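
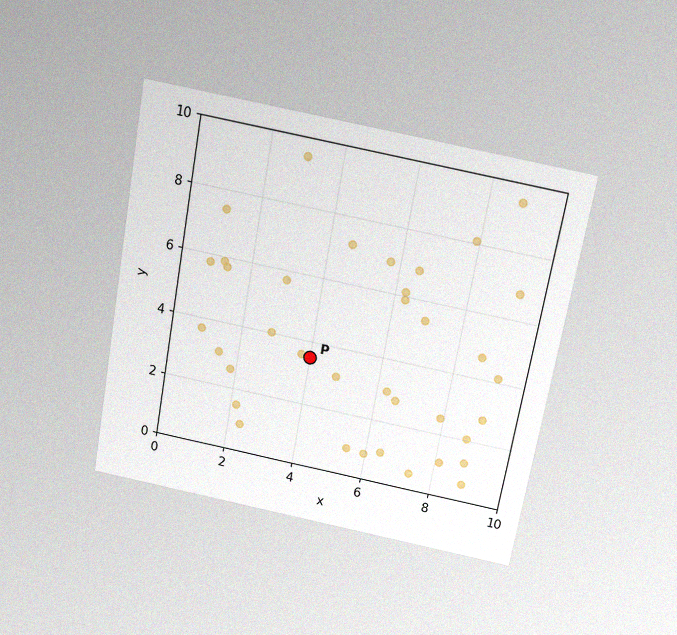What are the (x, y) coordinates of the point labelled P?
(4, 3.5)

The chart is tilted about 10° clockwise and viewed slightly from above, with some photo noise. Following the gridlines from P to each axis, P sits at (4, 3.5).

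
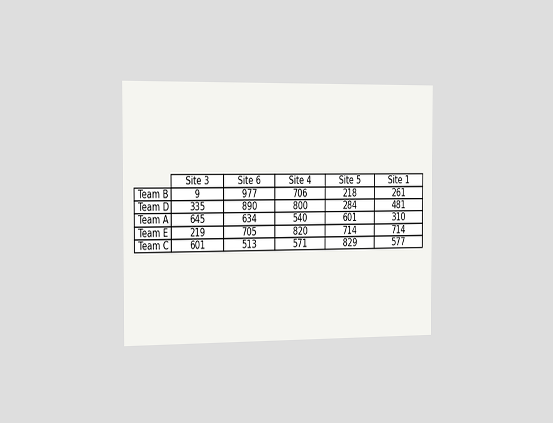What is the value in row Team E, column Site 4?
820

The chart is viewed slightly from the left. The (Team E, Site 4) cell reads 820.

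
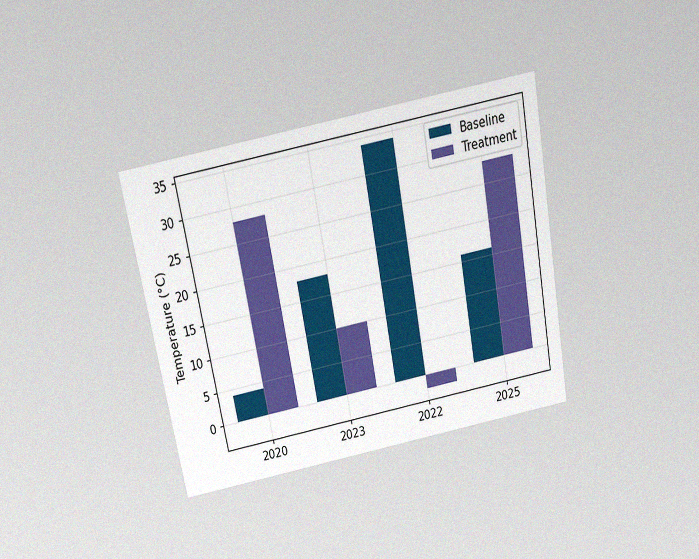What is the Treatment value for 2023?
10°C

The chart is tilted about 11° counter-clockwise and viewed slightly from above, with some photo noise. The Treatment bar at 2023 reaches 10°C on the y-axis.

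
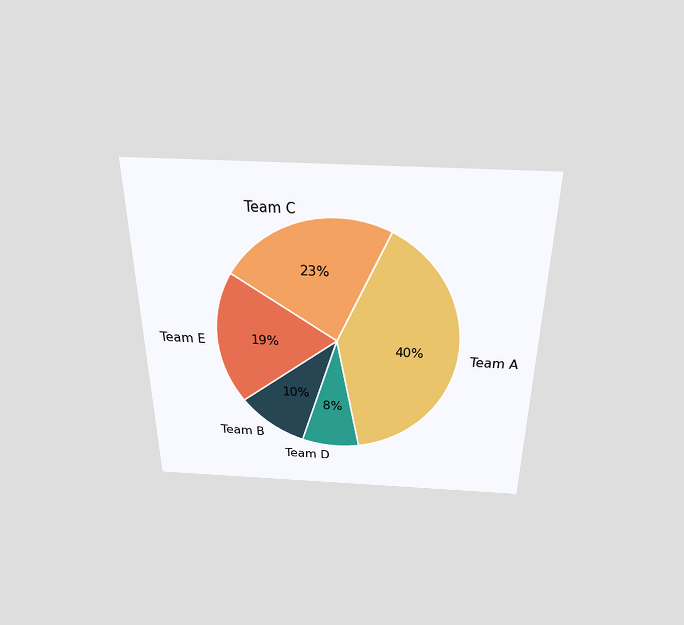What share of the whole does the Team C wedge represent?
The chart is viewed slightly from above. The Team C slice takes up 23% of the pie.

23%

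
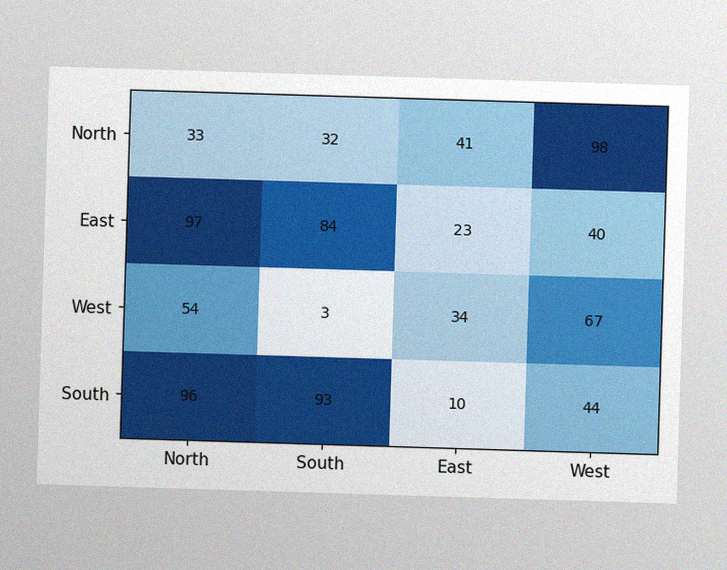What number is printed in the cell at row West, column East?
The image has some photo noise and uneven lighting. The (West, East) cell reads 34.

34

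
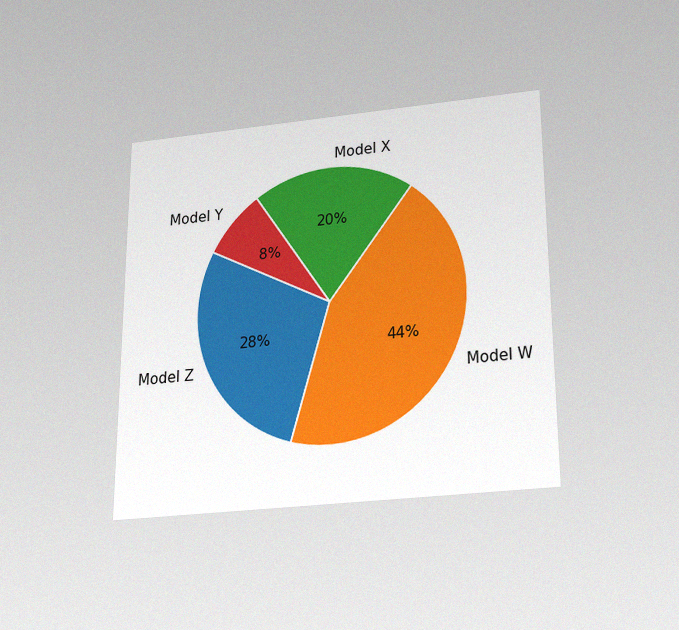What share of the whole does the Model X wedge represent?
The chart is viewed slightly from below, with some photo noise. The Model X slice takes up 20% of the pie.

20%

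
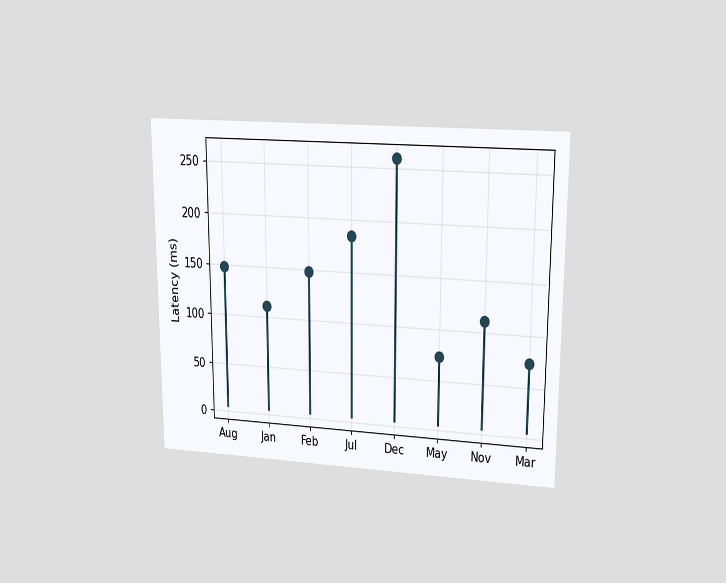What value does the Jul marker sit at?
185ms

The chart is viewed at a slight angle. The Jul marker sits at 185ms.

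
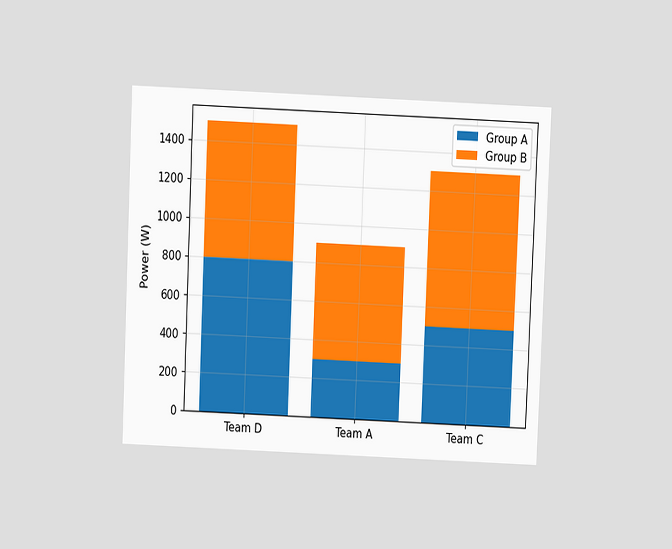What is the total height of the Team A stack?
900W

The chart is tilted about 2° clockwise and viewed at a slight angle. The Team A stack's top reaches 900W on the y-axis.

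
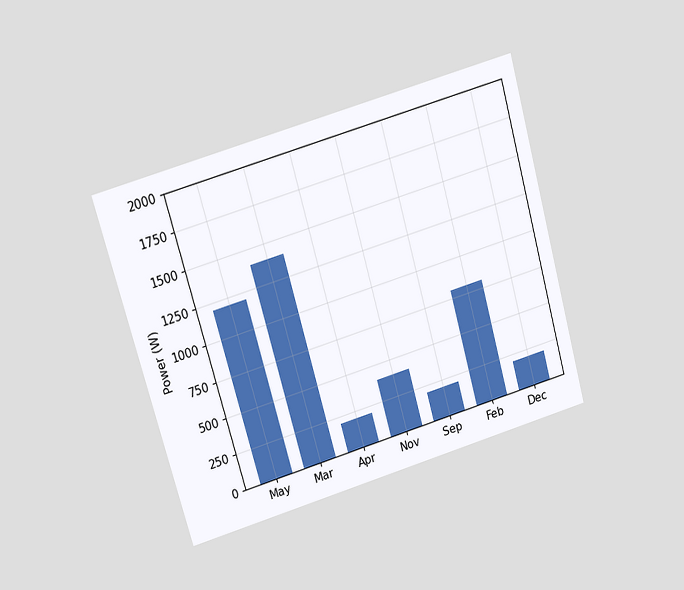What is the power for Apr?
200W

The chart is tilted about 16° counter-clockwise and viewed at a slight angle. Reading along the chart's y-axis, the Apr bar reaches 200W.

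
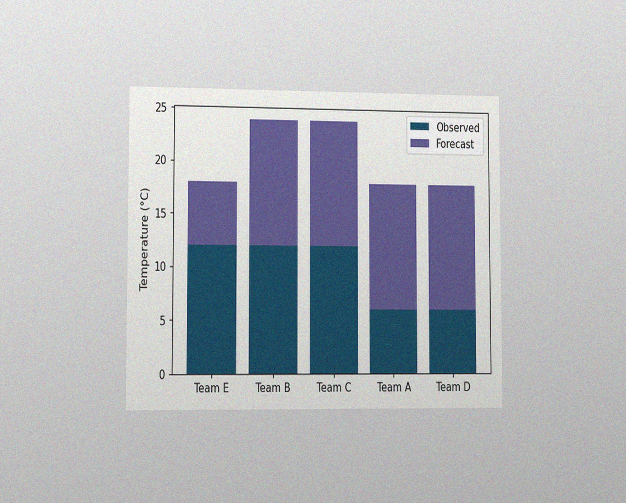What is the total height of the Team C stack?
The chart is viewed slightly from the left, with some photo noise. The Team C stack's top reaches 24°C on the y-axis.

24°C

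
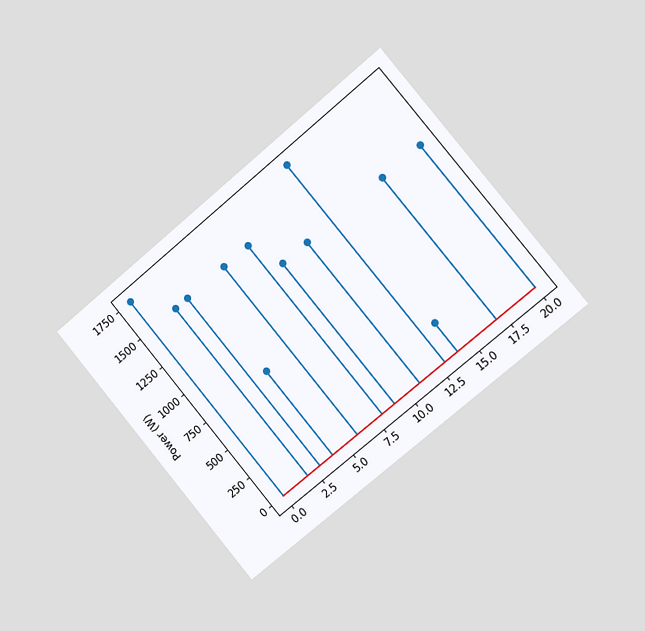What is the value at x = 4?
The chart is tilted about 40° counter-clockwise and viewed slightly from the right. The stem at x=4 reaches 750W.

750W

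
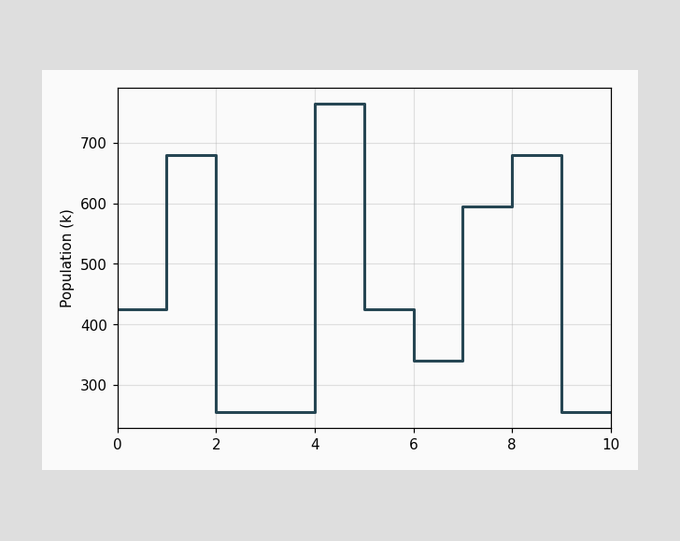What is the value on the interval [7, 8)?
On [7, 8) the step sits at 595k.

595k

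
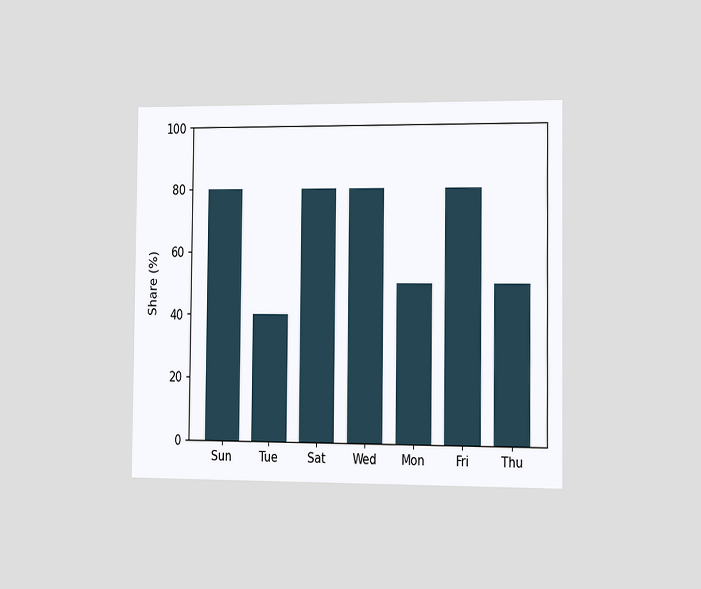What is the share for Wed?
80%

The chart is viewed slightly from the right. Reading along the chart's y-axis, the Wed bar reaches 80%.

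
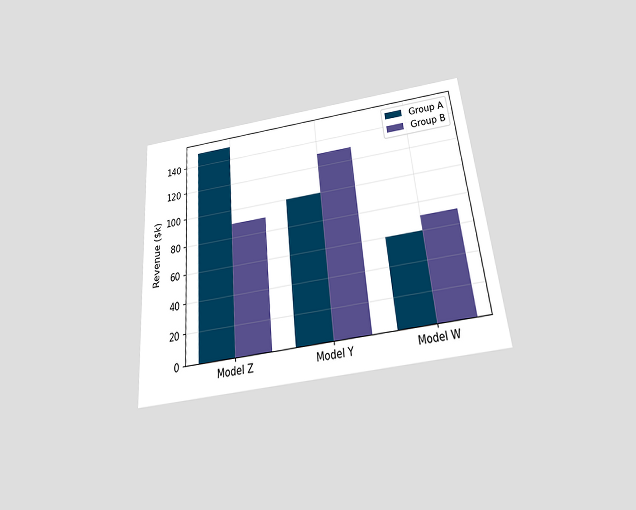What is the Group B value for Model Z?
The chart is tilted about 5° counter-clockwise and viewed slightly from below. The Group B bar at Model Z reaches $90k on the y-axis.

$90k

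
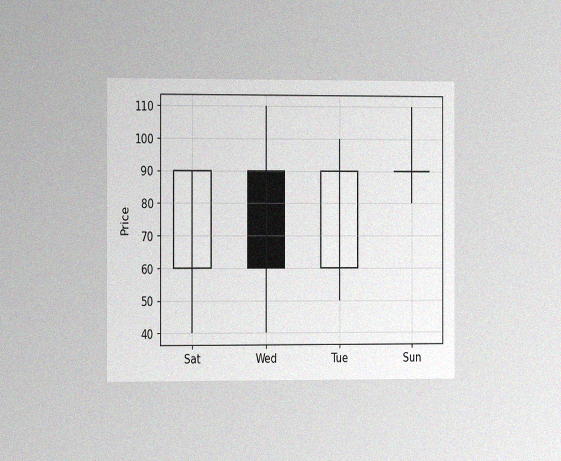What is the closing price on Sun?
The chart is viewed slightly from the left, with some photo noise. The Sun candle closes at 90.

90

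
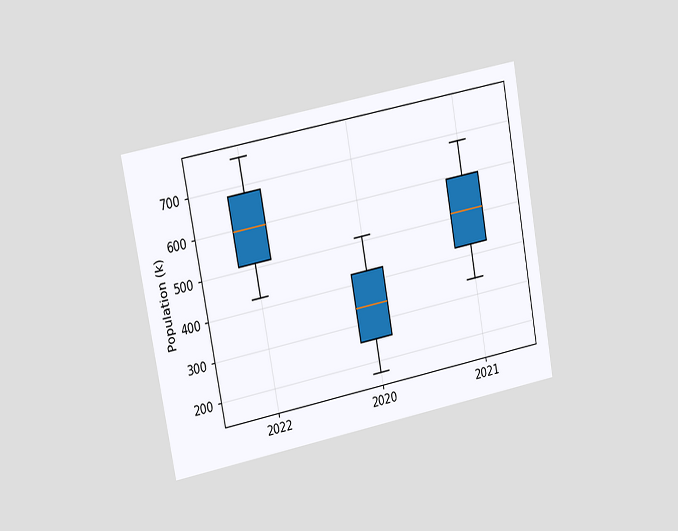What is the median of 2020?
The chart is tilted about 11° counter-clockwise and viewed at a slight angle. The median line in the 2020 box sits at 340k.

340k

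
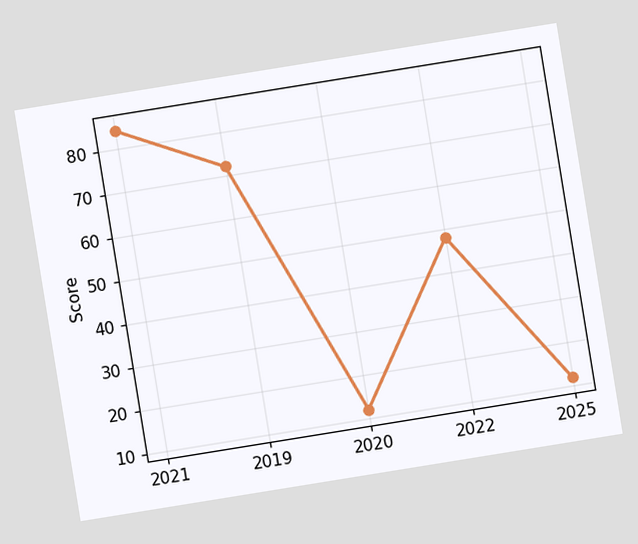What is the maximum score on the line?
84

The chart is tilted about 9° counter-clockwise. The highest point is at 2021, and reading across to the y-axis gives 84.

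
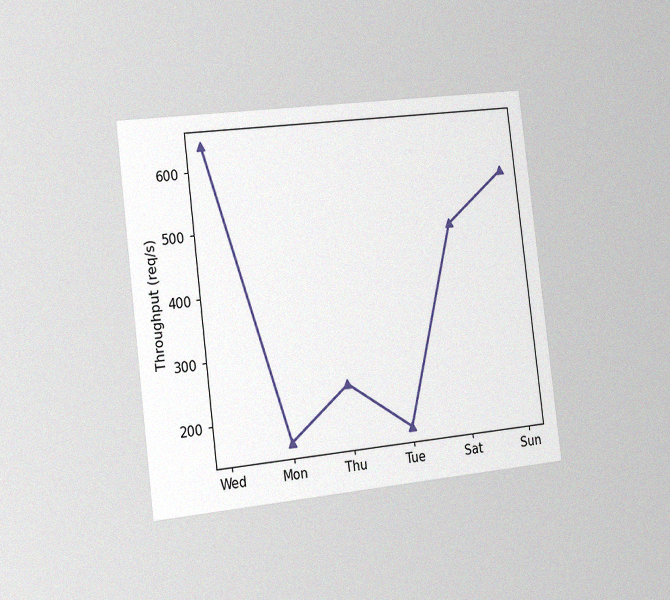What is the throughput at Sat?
480req/s

The chart is tilted about 7° counter-clockwise and viewed slightly from the left, with some photo noise. At Sat, the line is at 480req/s.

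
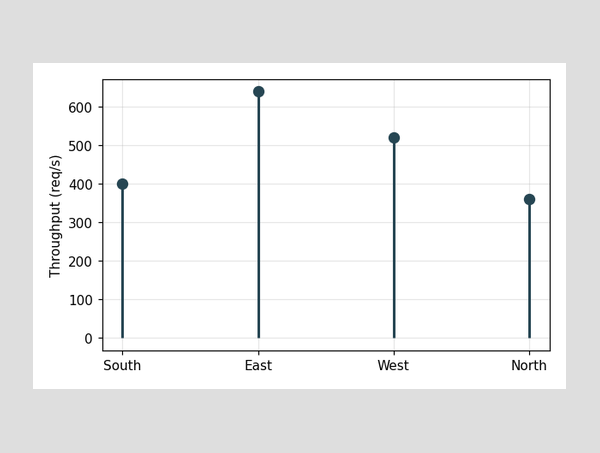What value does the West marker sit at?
The West marker sits at 520req/s.

520req/s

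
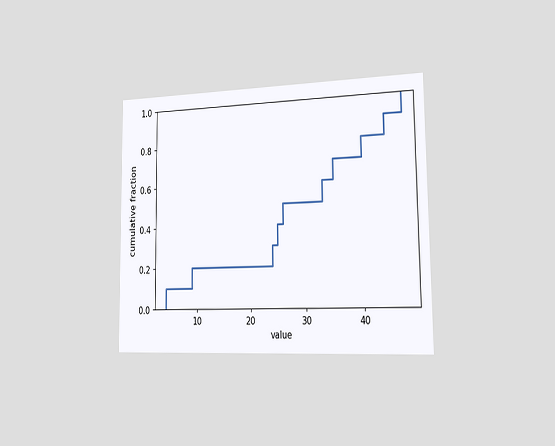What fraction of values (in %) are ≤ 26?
The chart is viewed slightly from the right. At x=26 the ECDF step is at 50%.

50%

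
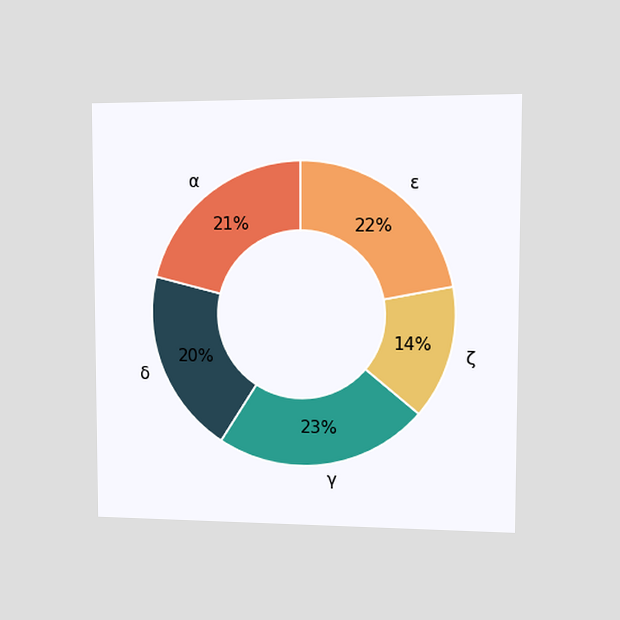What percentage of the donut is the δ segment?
20%

The chart is viewed slightly from the right. The δ segment takes up 20% of the ring.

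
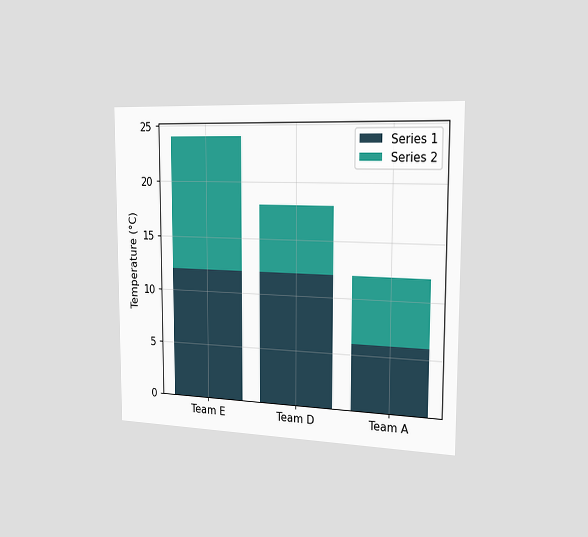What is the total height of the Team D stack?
The chart is viewed slightly from the right. The Team D stack's top reaches 18°C on the y-axis.

18°C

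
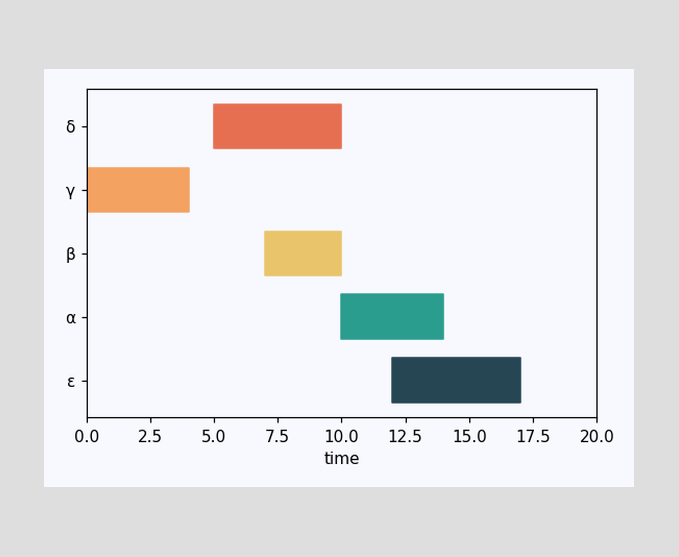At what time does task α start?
The α bar begins at t=10.

10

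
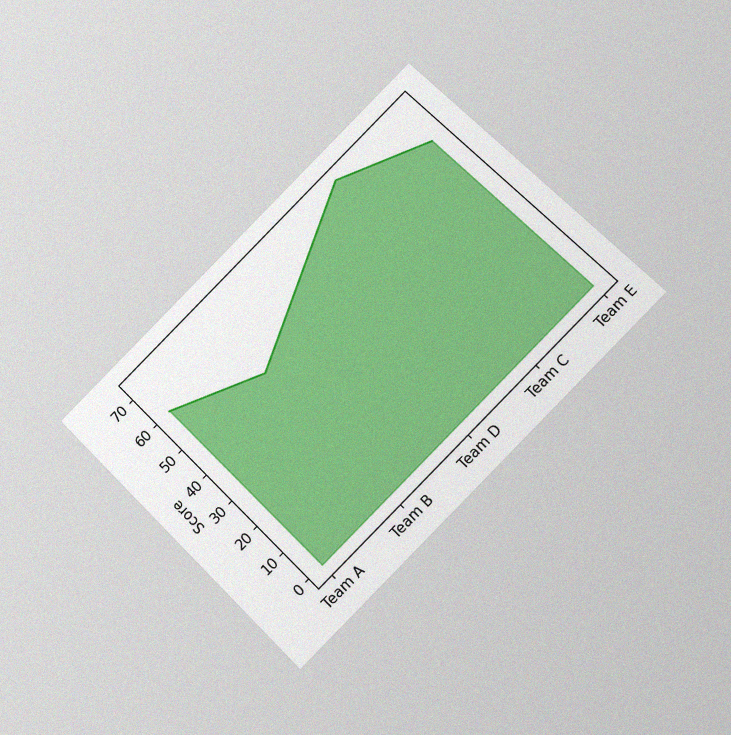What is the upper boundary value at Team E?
60

The chart is tilted about 45° counter-clockwise and viewed at a slight angle, with some photo noise. At Team E the upper boundary is at 60.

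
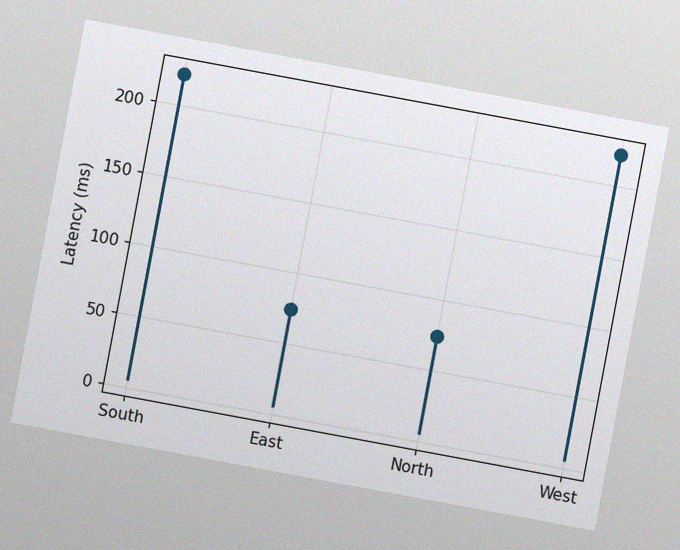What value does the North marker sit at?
74ms

The chart is tilted about 11° clockwise, with some photo noise. The North marker sits at 74ms.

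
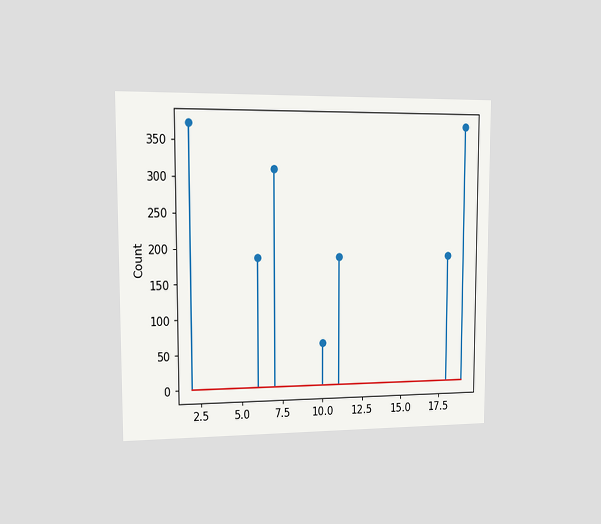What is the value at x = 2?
372

The chart is viewed slightly from the left. The stem at x=2 reaches 372.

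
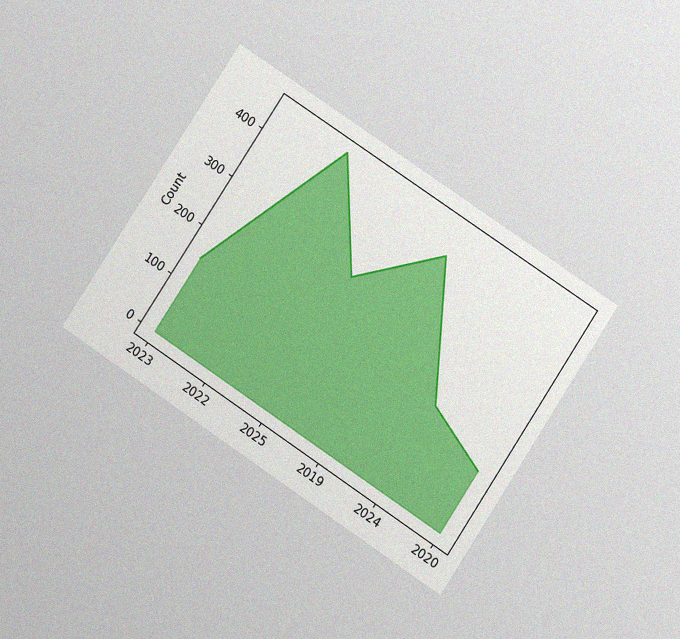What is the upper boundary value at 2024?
175

The chart is tilted about 33° clockwise and viewed at a slight angle, with some photo noise. At 2024 the upper boundary is at 175.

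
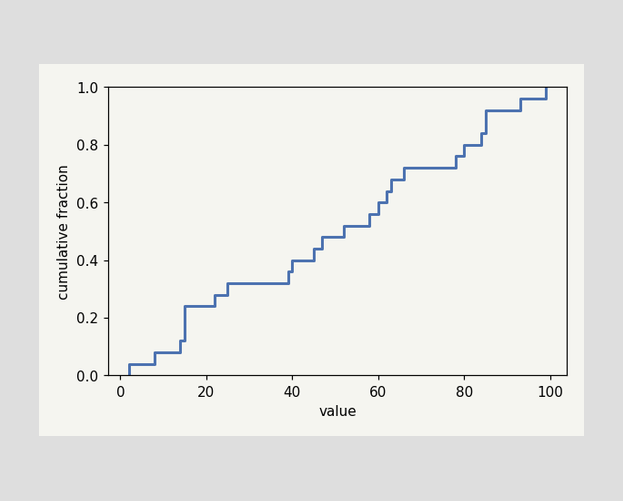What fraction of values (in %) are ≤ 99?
100%

At x=99 the ECDF step is at 100%.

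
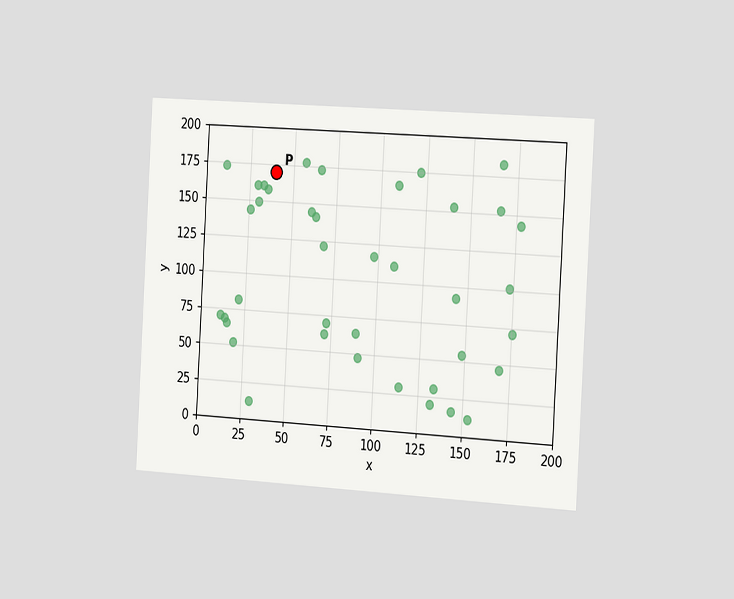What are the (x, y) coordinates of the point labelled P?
The chart is tilted about 3° clockwise and viewed slightly from the right. Following the gridlines from P to each axis, P sits at (40, 170).

(40, 170)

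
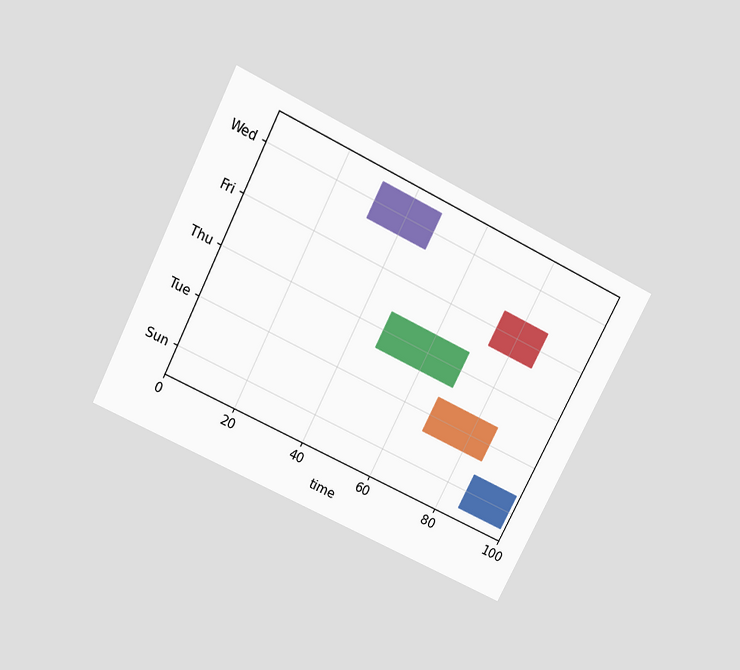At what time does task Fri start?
74

The chart is tilted about 27° clockwise and viewed slightly from above. The Fri bar begins at t=74.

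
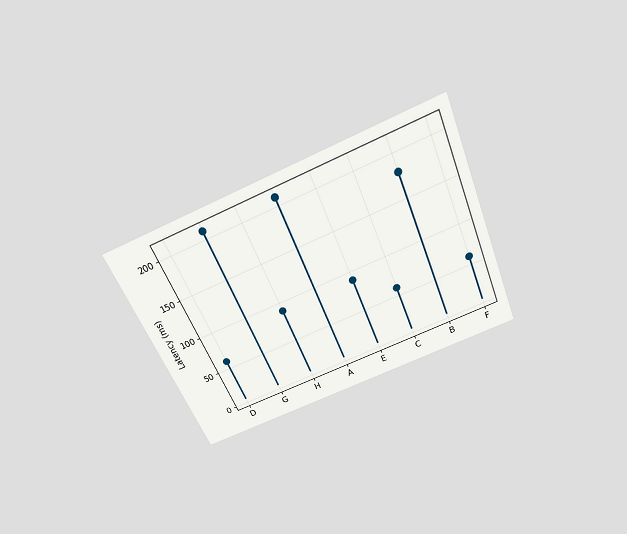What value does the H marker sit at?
90ms

The chart is tilted about 23° counter-clockwise and viewed slightly from above. The H marker sits at 90ms.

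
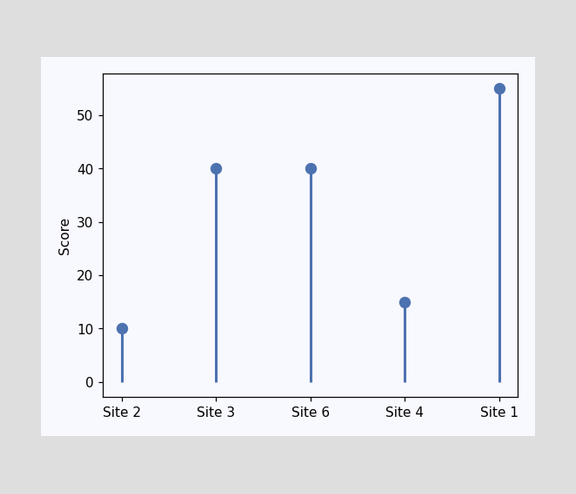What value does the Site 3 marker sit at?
The Site 3 marker sits at 40.

40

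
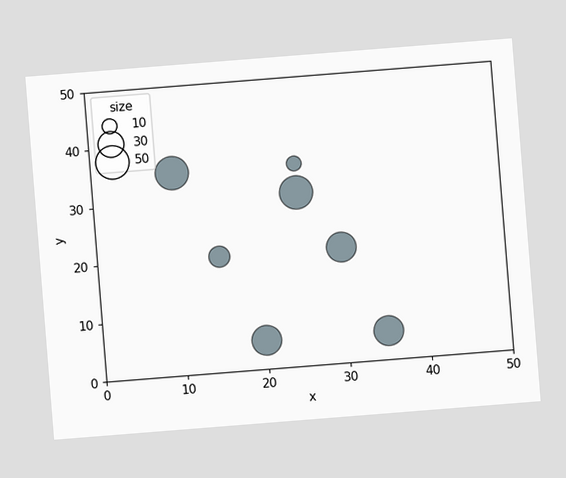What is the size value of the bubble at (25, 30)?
50

The chart is tilted about 5° counter-clockwise. Matching the bubble at (25, 30) against the size legend gives 50.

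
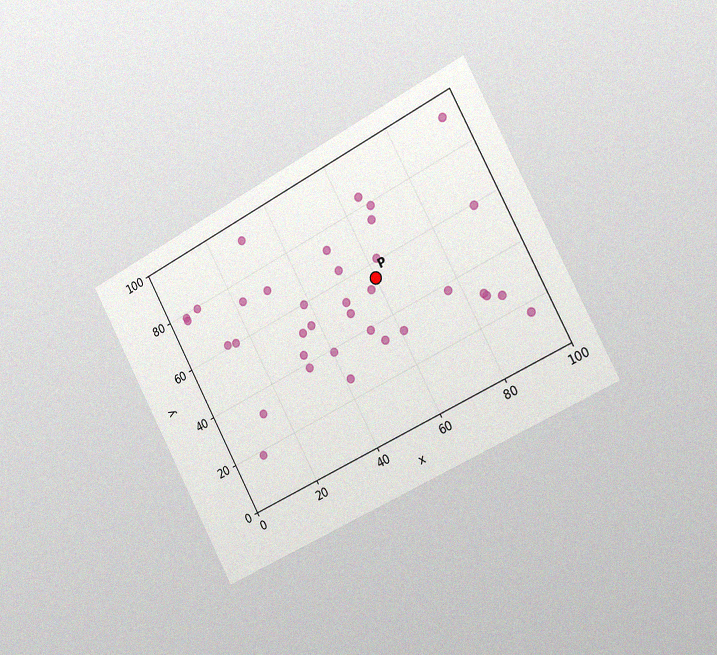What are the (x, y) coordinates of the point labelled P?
The chart is tilted about 28° counter-clockwise and viewed slightly from the right, with some photo noise. Following the gridlines from P to each axis, P sits at (60, 55).

(60, 55)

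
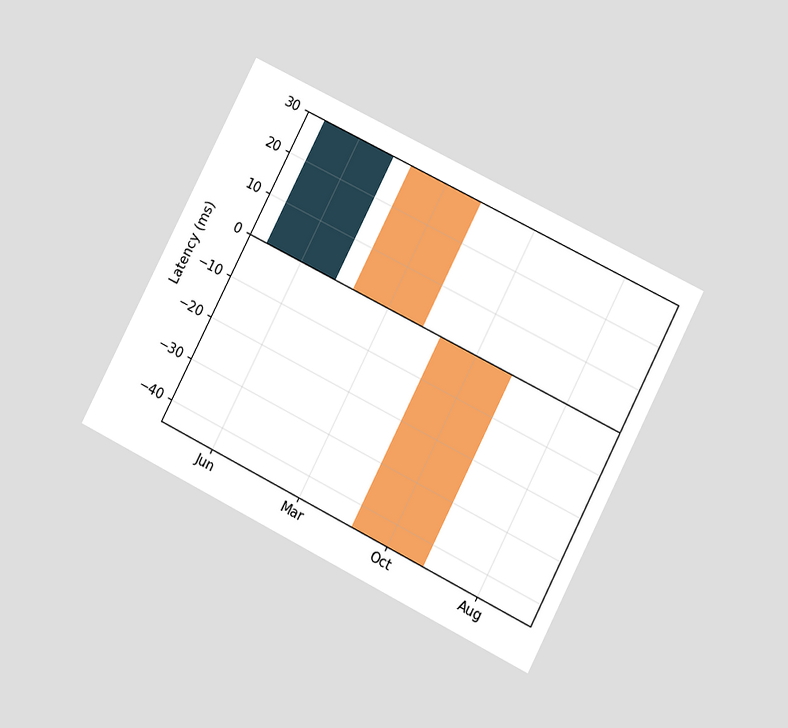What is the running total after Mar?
0ms

The chart is tilted about 27° clockwise and viewed at a slight angle. After Mar the running total reaches 0ms.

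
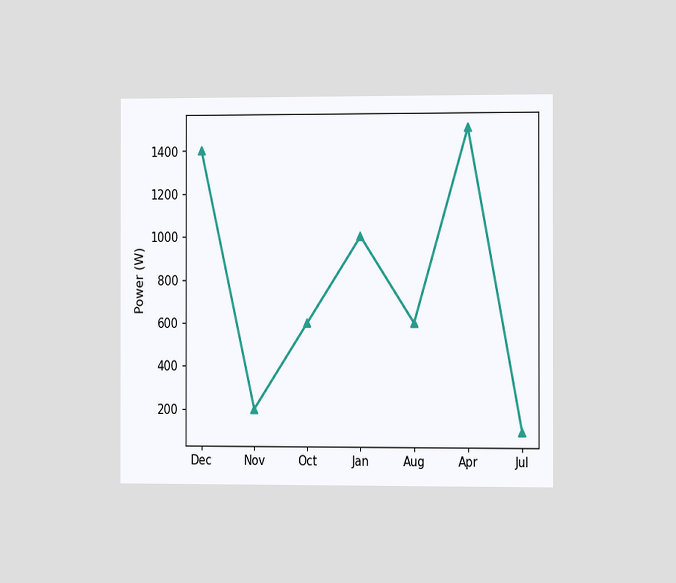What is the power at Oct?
The chart is viewed slightly from the right. At Oct, the line is at 600W.

600W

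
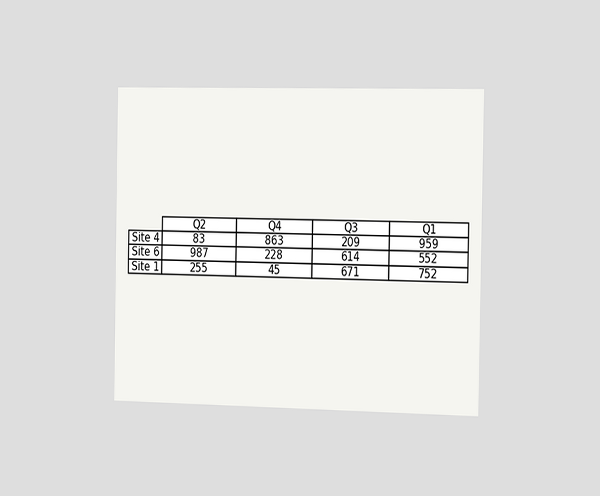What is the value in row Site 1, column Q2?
The chart is viewed slightly from the right. The (Site 1, Q2) cell reads 255.

255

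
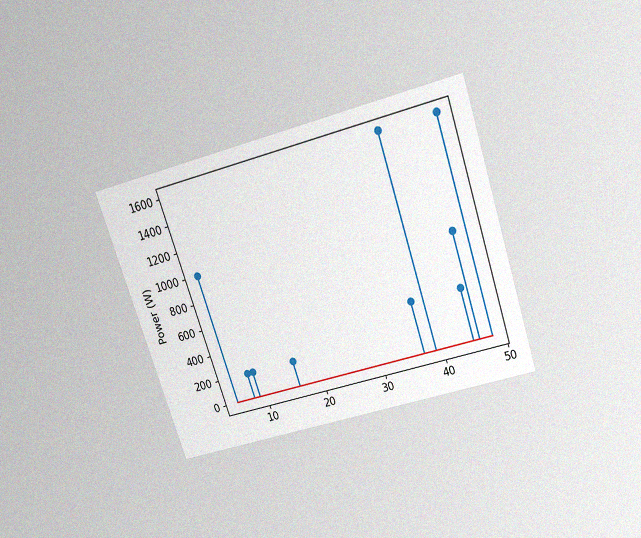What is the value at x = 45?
The chart is tilted about 19° counter-clockwise and viewed slightly from above, with some photo noise. The stem at x=45 reaches 400W.

400W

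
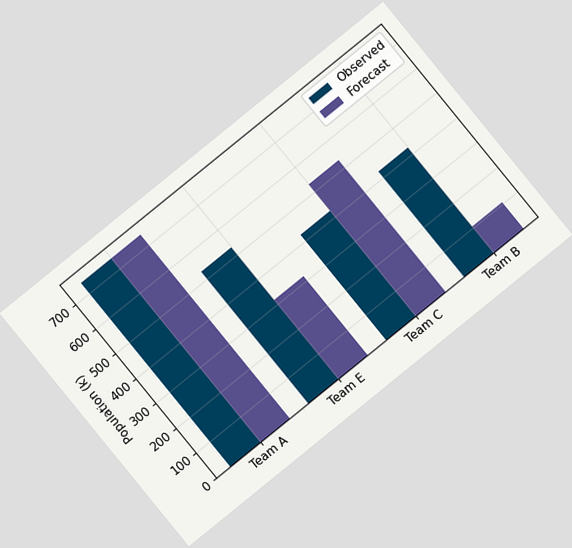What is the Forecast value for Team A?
742k

The chart is tilted about 39° counter-clockwise. The Forecast bar at Team A reaches 742k on the y-axis.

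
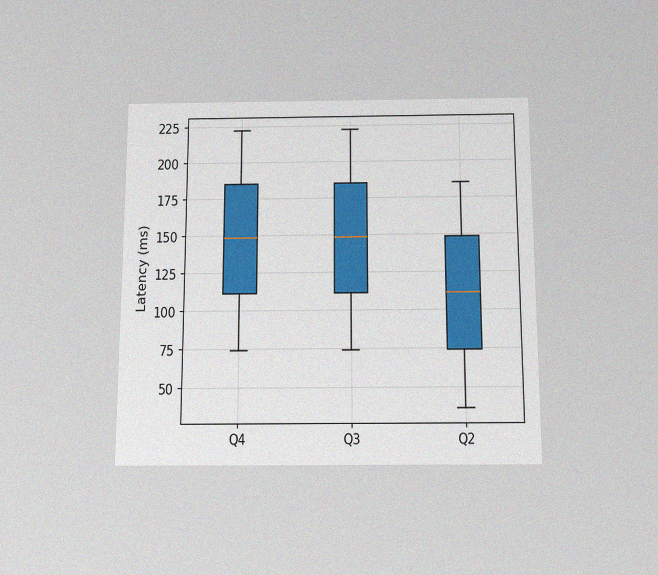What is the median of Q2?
111ms

The chart is viewed slightly from below, with some photo noise. The median line in the Q2 box sits at 111ms.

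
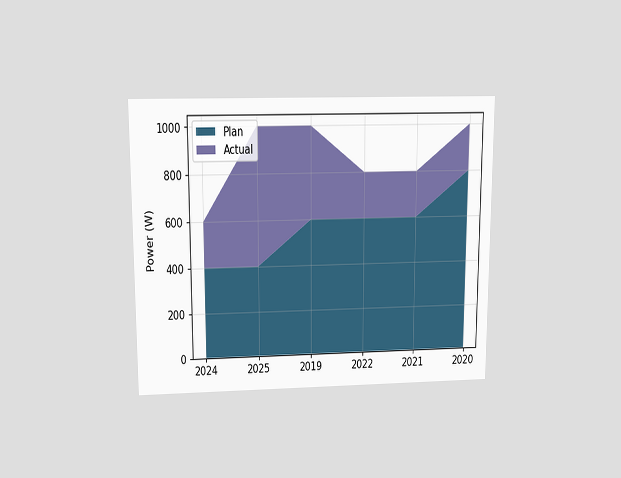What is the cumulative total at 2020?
1000W

The chart is viewed slightly from above. The stacked total at 2020 reaches 1000W.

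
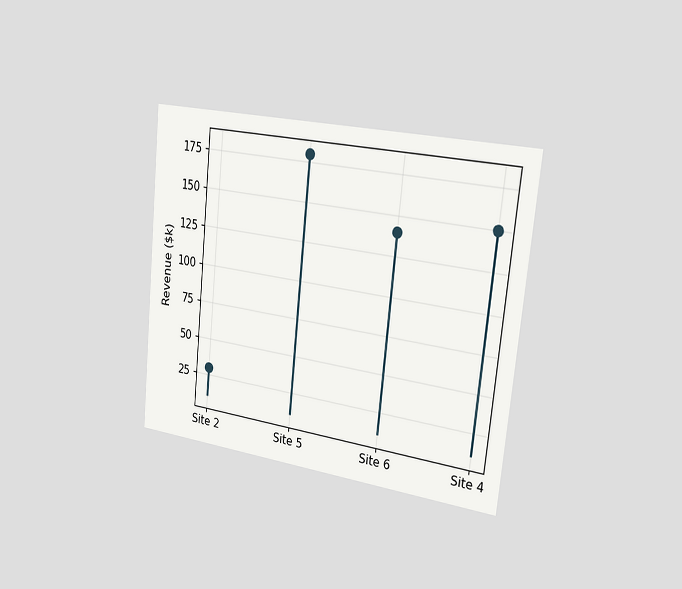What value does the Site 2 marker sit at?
$30k

The chart is tilted about 6° clockwise and viewed slightly from the right. The Site 2 marker sits at $30k.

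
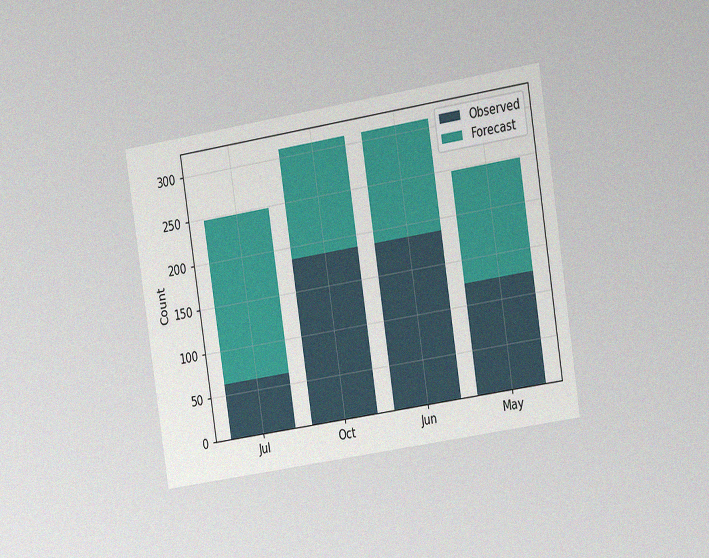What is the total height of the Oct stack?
The chart is tilted about 9° counter-clockwise and viewed slightly from the right, with some photo noise. The Oct stack's top reaches 310 on the y-axis.

310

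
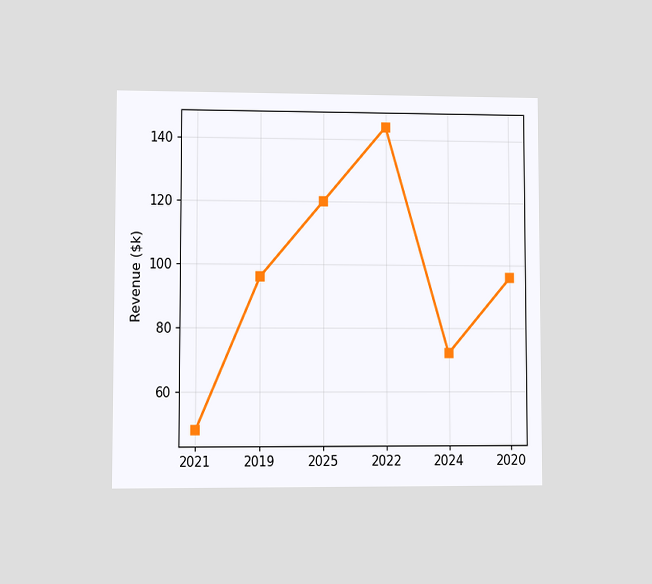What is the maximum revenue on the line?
$144k

The chart is viewed at a slight angle. The highest point is at 2022, and reading across to the y-axis gives $144k.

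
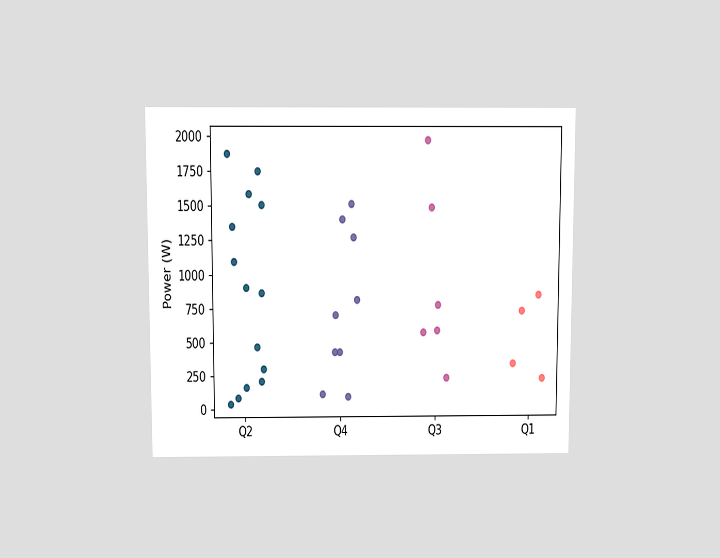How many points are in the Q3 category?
The chart is viewed slightly from above. Counting the markers in the Q3 column gives 6.

6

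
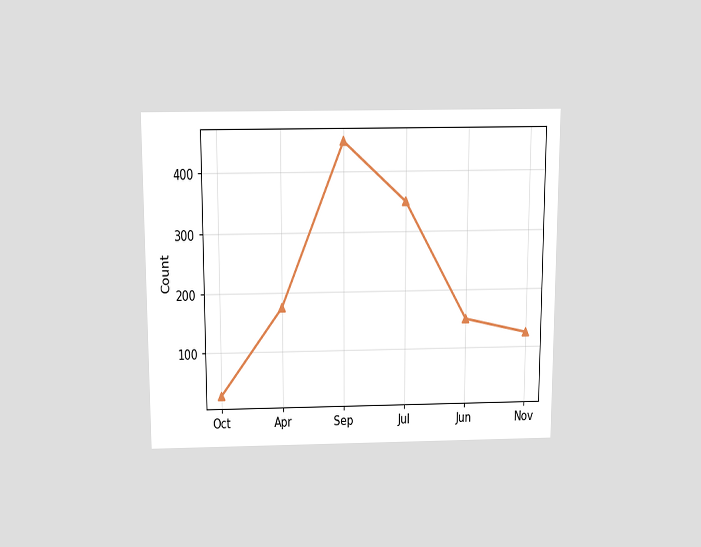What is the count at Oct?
The chart is viewed slightly from above. At Oct, the line is at 25.

25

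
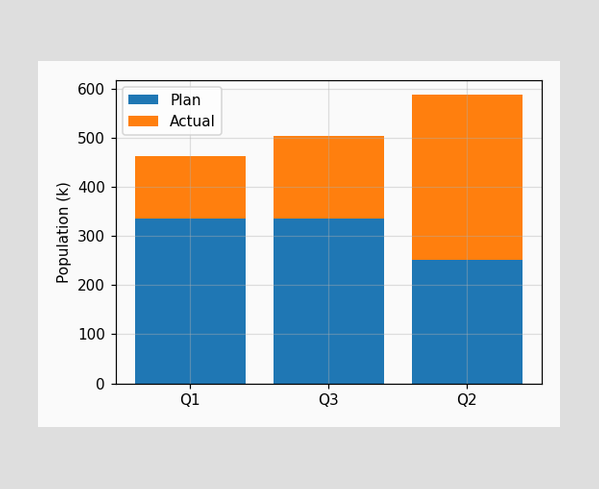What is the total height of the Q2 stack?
The Q2 stack's top reaches 588k on the y-axis.

588k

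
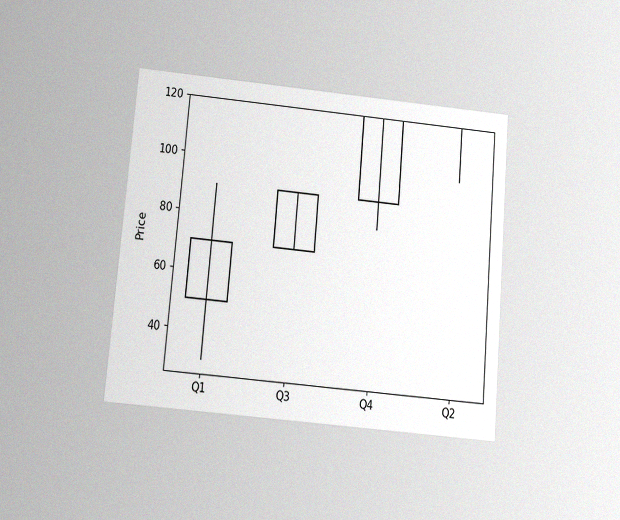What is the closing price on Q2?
120

The chart is tilted about 5° clockwise and viewed slightly from below, with some photo noise. The Q2 candle closes at 120.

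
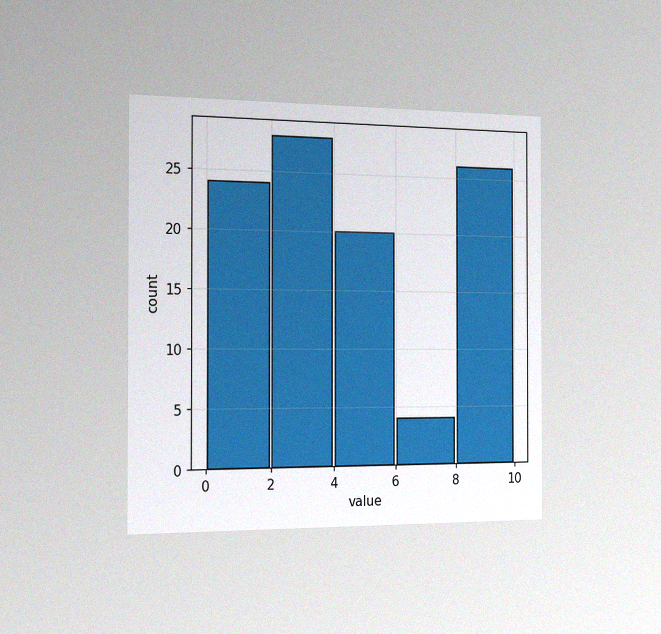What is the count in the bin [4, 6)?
The chart is viewed slightly from the left, with some photo noise. The [4, 6) bin has height 20.

20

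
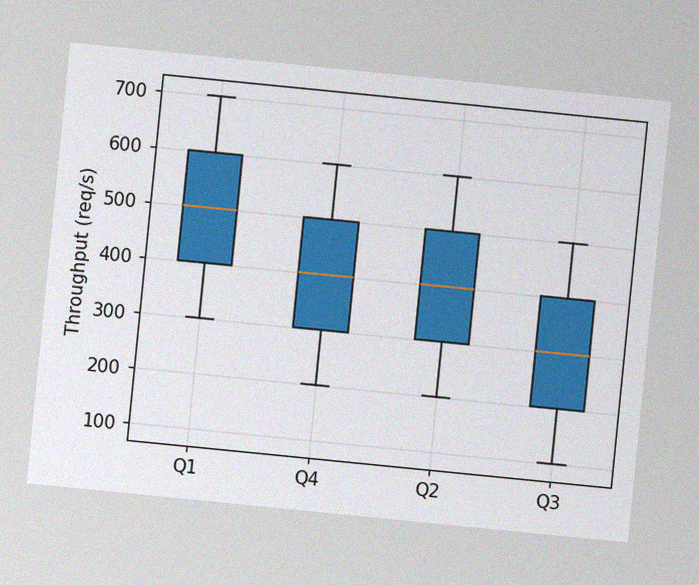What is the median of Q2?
400req/s

The chart is tilted about 6° clockwise, with some photo noise. The median line in the Q2 box sits at 400req/s.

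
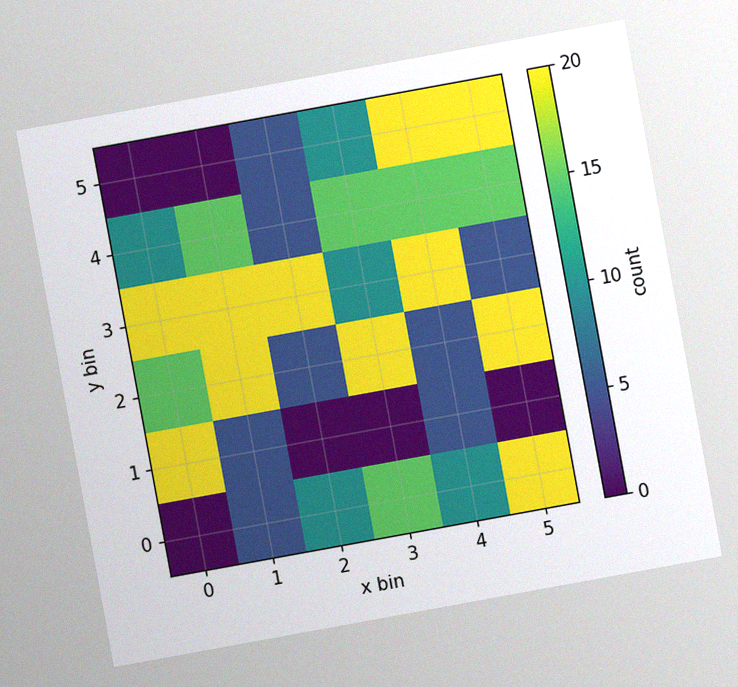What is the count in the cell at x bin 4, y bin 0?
The chart is tilted about 10° counter-clockwise, with some photo noise. Matching the cell (4, 0) against the colorbar gives 10.

10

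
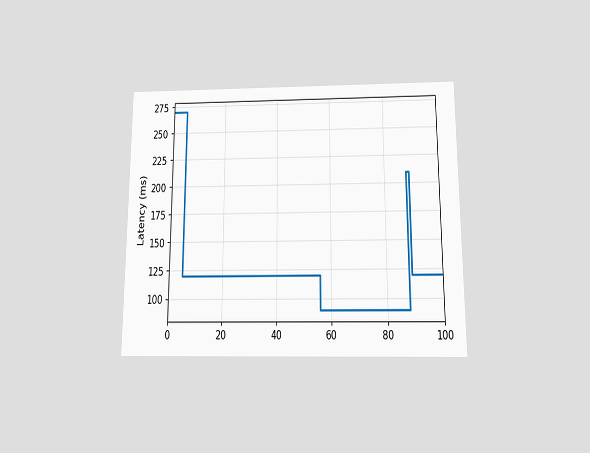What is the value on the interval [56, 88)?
The chart is viewed slightly from below. On [56, 88) the step sits at 90ms.

90ms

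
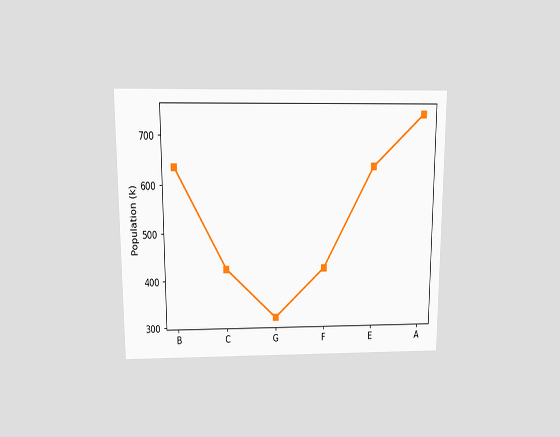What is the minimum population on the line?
The chart is viewed slightly from above. The lowest point is at G, and reading across to the y-axis gives 318k.

318k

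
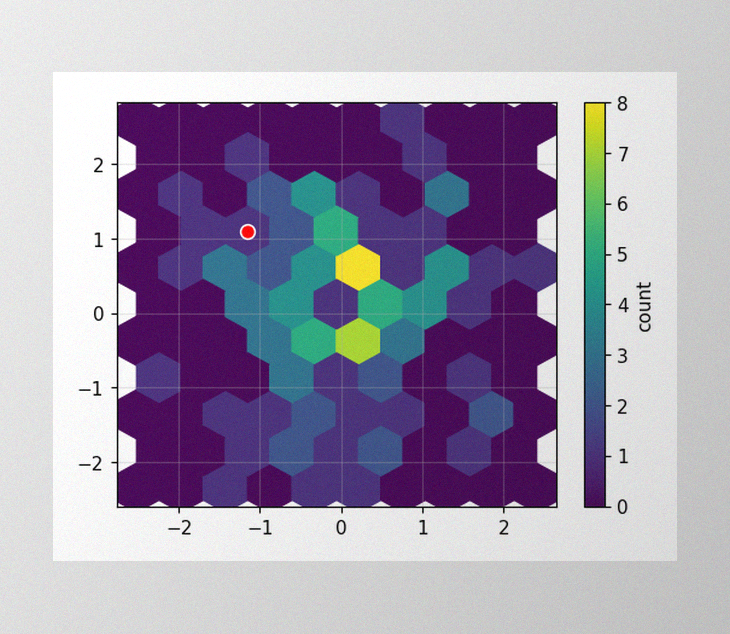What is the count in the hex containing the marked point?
The image has some photo noise and uneven lighting. The marked hex reads 1 on the colorbar.

1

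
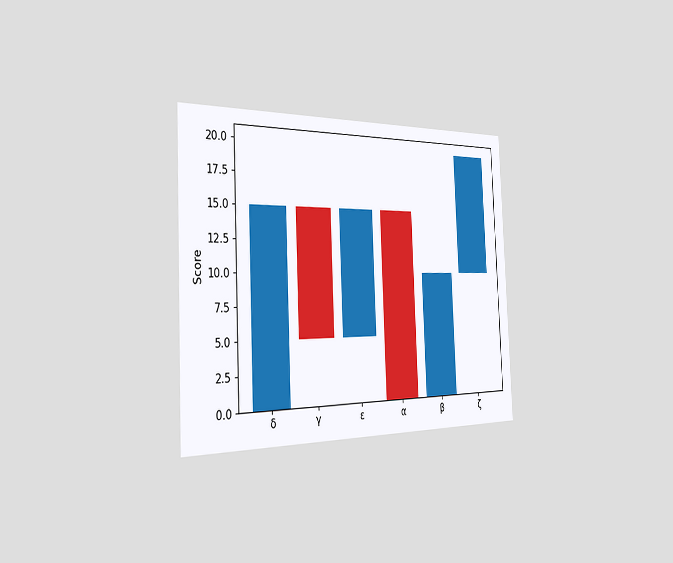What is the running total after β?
10

The chart is tilted about 2° counter-clockwise and viewed slightly from the left. After β the running total reaches 10.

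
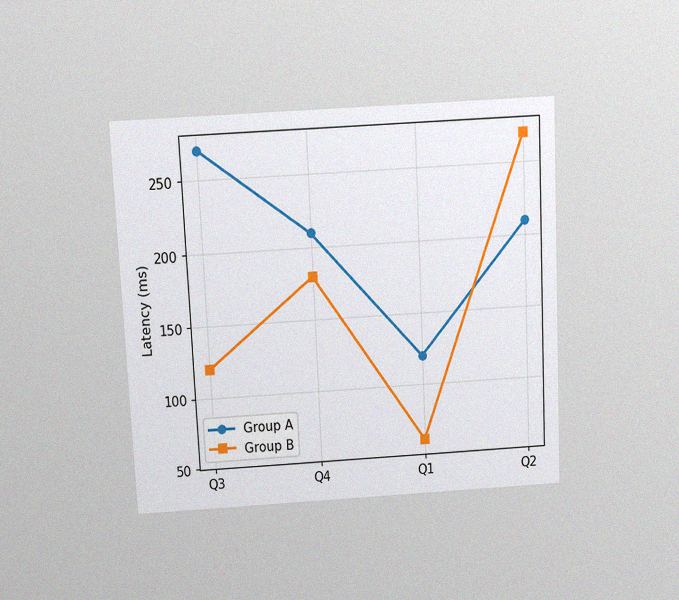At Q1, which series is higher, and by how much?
The chart is tilted about 3° counter-clockwise and viewed slightly from above, with some photo noise. At Q1, Group A sits above the other line by 60ms.

Group A, by 60ms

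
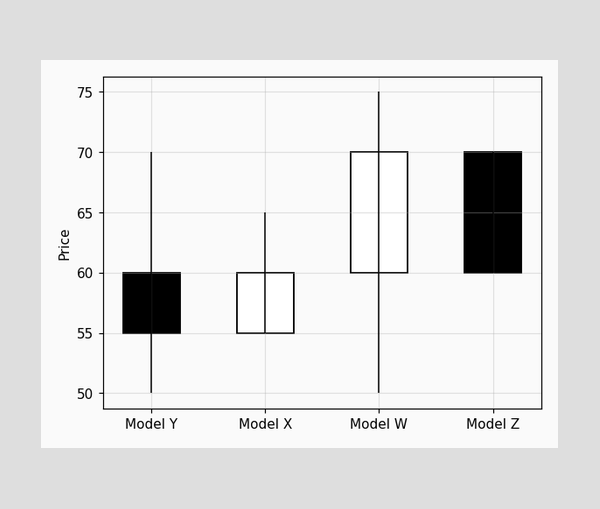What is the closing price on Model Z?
The Model Z candle closes at 60.

60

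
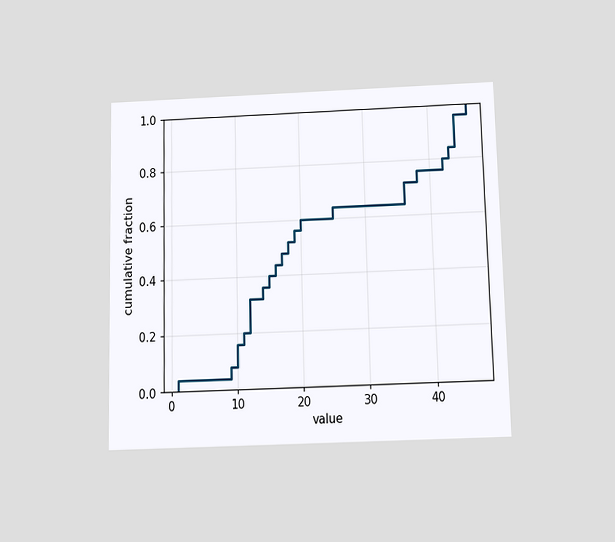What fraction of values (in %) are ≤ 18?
The chart is viewed slightly from below. At x=18 the ECDF step is at 52%.

52%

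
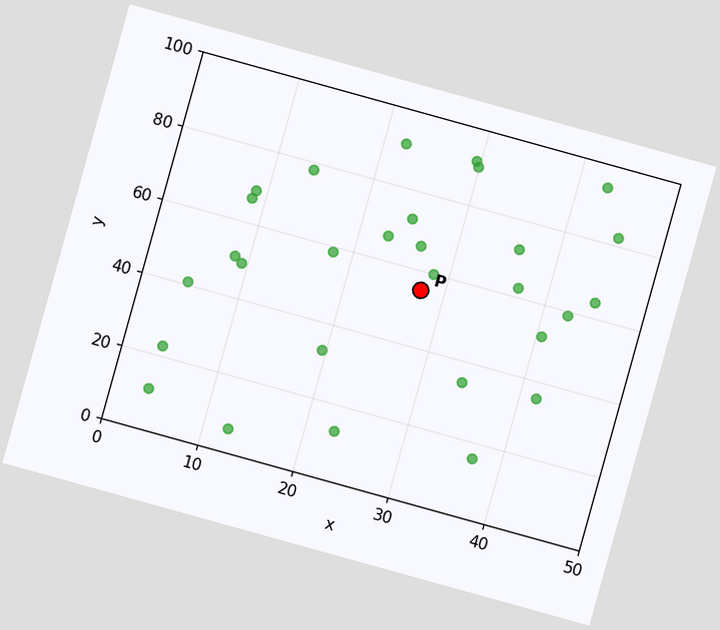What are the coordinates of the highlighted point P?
(27.5, 55)

The chart is tilted about 16° clockwise. Following the gridlines from P to each axis, P sits at (27.5, 55).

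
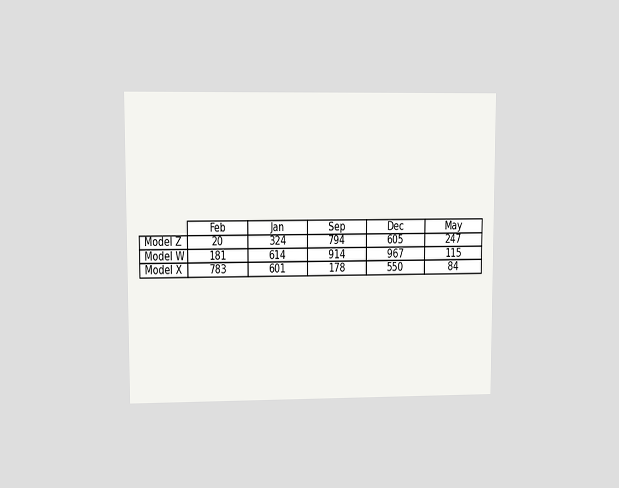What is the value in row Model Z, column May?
The chart is viewed at a slight angle. The (Model Z, May) cell reads 247.

247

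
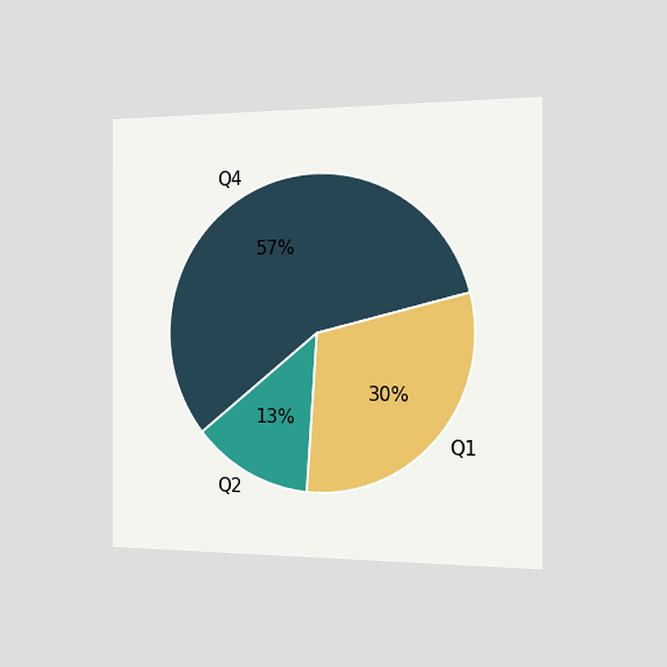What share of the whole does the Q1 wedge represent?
30%

The chart is viewed slightly from the right. The Q1 slice takes up 30% of the pie.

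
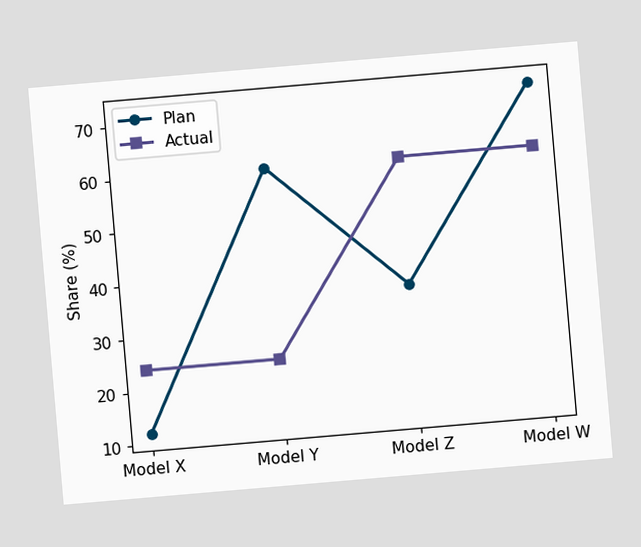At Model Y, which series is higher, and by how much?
Plan, by 36%

The chart is tilted about 5° counter-clockwise. At Model Y, Plan sits above the other line by 36%.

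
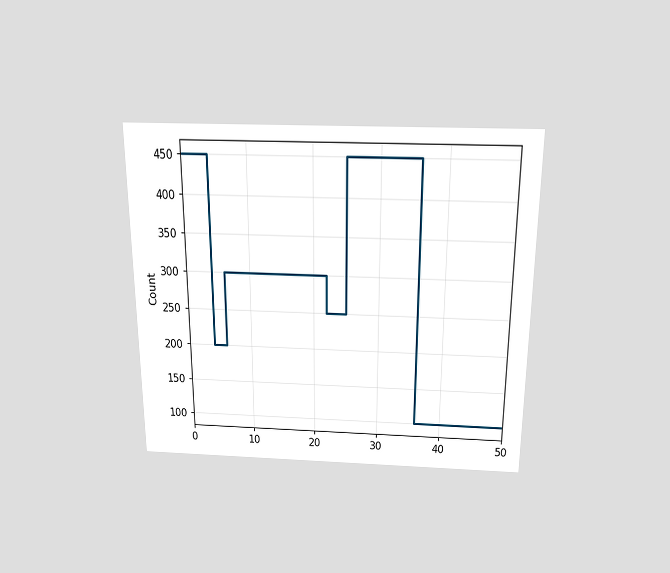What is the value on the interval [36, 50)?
100

The chart is viewed slightly from above. On [36, 50) the step sits at 100.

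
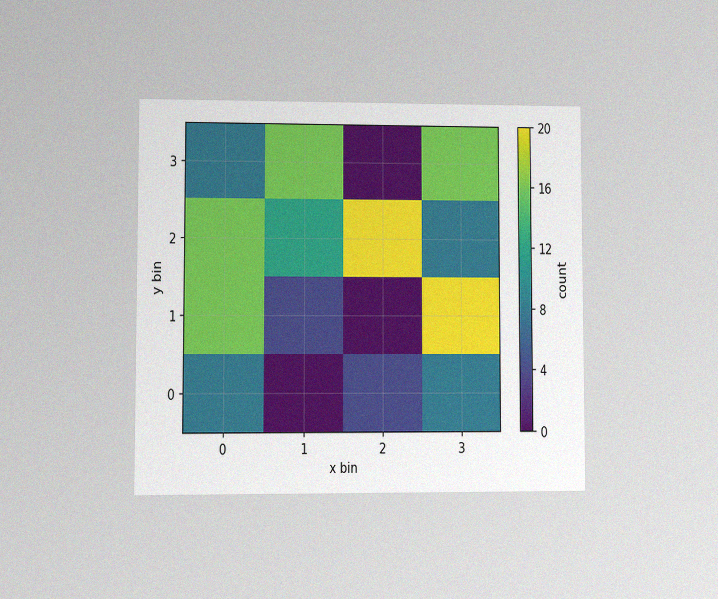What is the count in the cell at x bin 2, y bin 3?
0

The chart is viewed at a slight angle, with some photo noise. Matching the cell (2, 3) against the colorbar gives 0.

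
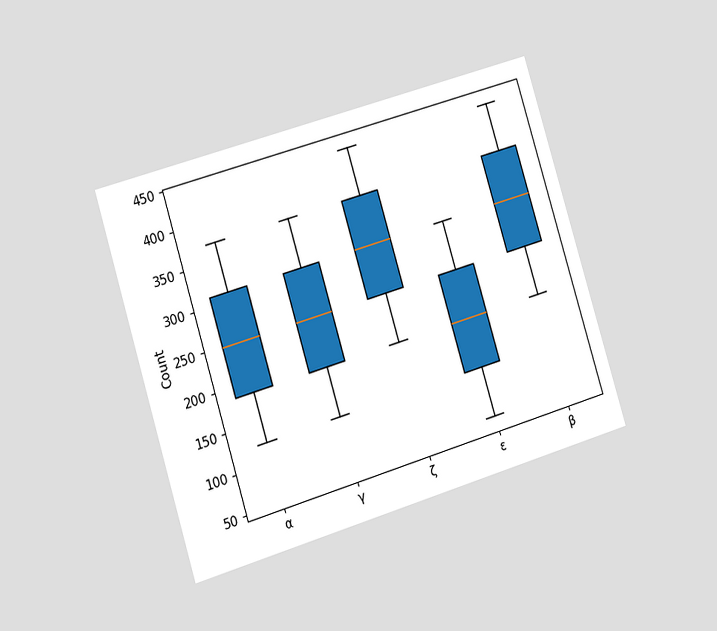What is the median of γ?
The chart is tilted about 17° counter-clockwise and viewed at a slight angle. The median line in the γ box sits at 248.

248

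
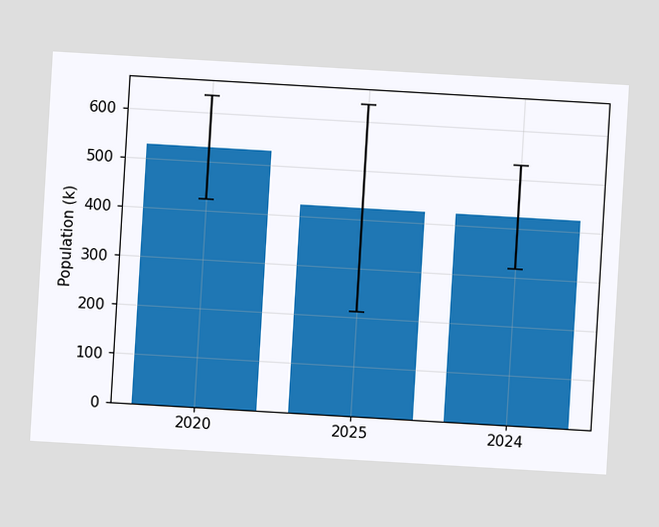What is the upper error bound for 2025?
The chart is tilted about 3° clockwise. The 2025 bar's upper whisker reaches 636k.

636k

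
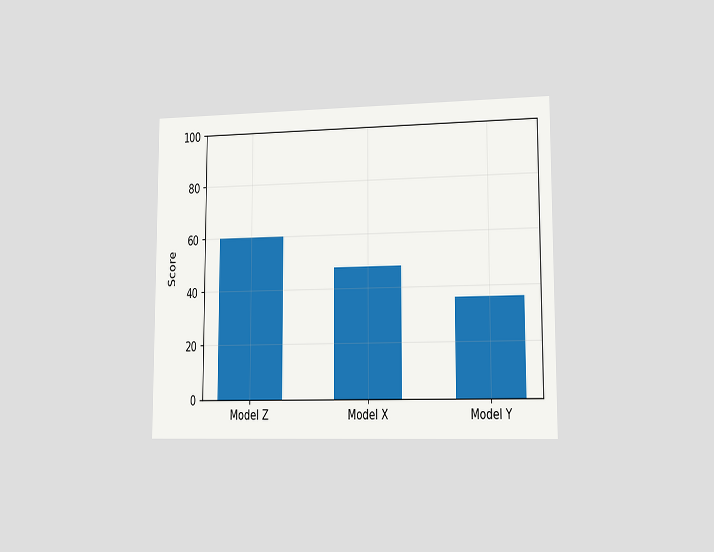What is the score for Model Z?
The chart is viewed slightly from the right. Reading along the chart's y-axis, the Model Z bar reaches 60.

60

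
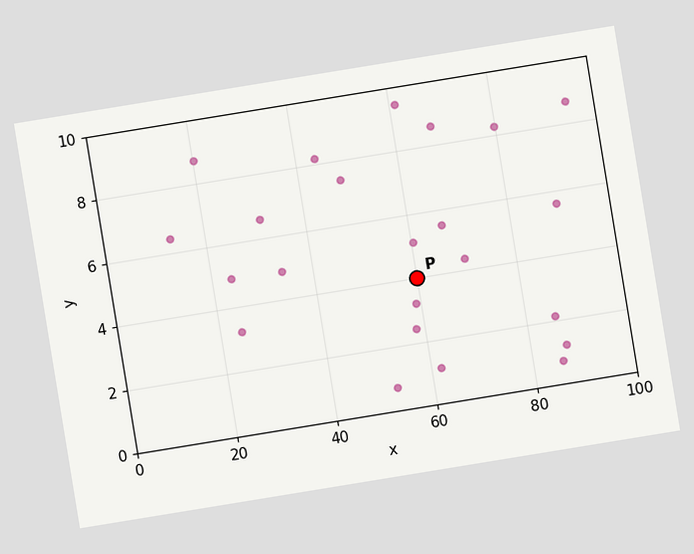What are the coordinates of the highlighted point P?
The chart is tilted about 9° counter-clockwise. Following the gridlines from P to each axis, P sits at (60, 4).

(60, 4)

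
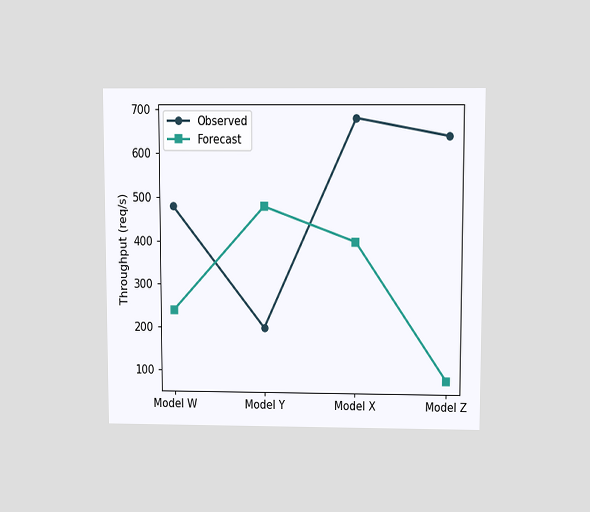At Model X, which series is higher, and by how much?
The chart is viewed slightly from above. At Model X, Observed sits above the other line by 280req/s.

Observed, by 280req/s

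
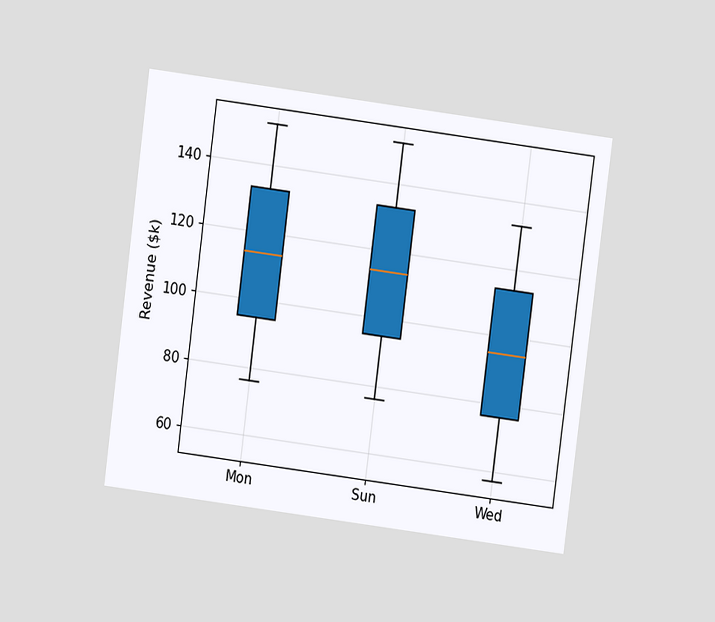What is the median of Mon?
$114k

The chart is tilted about 7° clockwise and viewed at a slight angle. The median line in the Mon box sits at $114k.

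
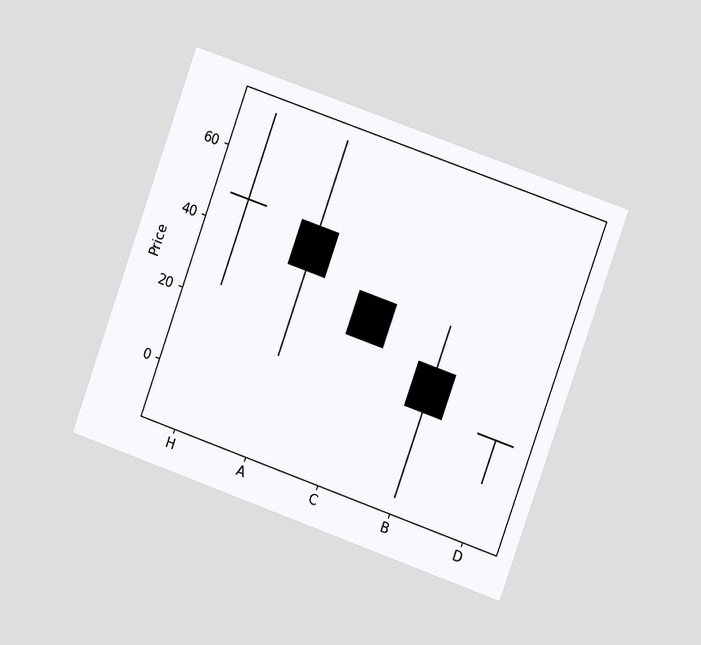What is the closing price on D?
12

The chart is tilted about 20° clockwise and viewed slightly from the right. The D candle closes at 12.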